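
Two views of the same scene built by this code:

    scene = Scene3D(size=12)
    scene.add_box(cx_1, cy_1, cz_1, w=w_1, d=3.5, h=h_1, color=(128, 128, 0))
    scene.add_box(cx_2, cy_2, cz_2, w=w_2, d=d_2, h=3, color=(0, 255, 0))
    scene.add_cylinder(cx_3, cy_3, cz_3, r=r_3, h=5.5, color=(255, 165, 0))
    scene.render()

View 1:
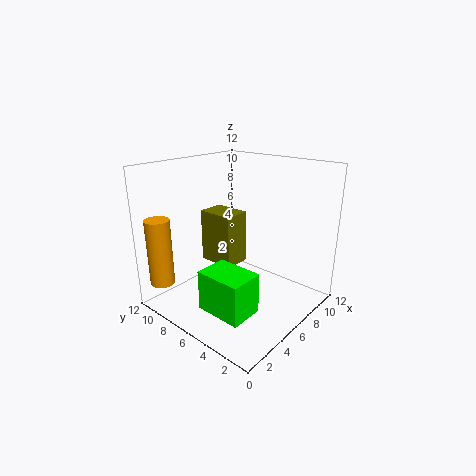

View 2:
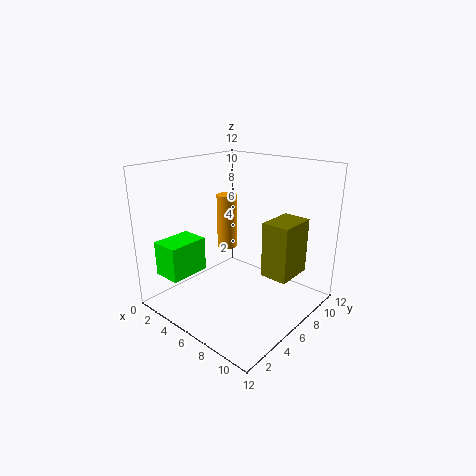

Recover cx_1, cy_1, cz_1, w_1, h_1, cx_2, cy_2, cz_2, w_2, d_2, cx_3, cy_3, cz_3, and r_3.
cx_1 = 7, cy_1 = 8, cz_1 = 2, w_1 = 2.5, h_1 = 5, cx_2 = 0.5, cy_2 = 1.5, cz_2 = 2.5, w_2 = 2.5, d_2 = 3.5, cx_3 = 1, cy_3 = 10, cz_3 = 2.5, r_3 = 1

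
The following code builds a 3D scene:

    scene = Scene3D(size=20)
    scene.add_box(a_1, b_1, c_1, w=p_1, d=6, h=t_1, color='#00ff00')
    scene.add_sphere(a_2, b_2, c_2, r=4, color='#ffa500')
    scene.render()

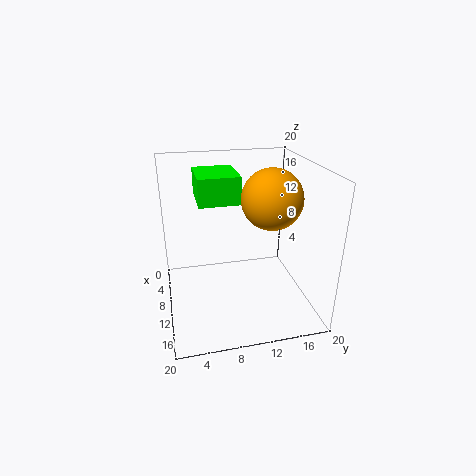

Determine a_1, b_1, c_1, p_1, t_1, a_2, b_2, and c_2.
a_1 = 1; b_1 = 5; c_1 = 14; p_1 = 7; t_1 = 4; a_2 = 12; b_2 = 14; c_2 = 16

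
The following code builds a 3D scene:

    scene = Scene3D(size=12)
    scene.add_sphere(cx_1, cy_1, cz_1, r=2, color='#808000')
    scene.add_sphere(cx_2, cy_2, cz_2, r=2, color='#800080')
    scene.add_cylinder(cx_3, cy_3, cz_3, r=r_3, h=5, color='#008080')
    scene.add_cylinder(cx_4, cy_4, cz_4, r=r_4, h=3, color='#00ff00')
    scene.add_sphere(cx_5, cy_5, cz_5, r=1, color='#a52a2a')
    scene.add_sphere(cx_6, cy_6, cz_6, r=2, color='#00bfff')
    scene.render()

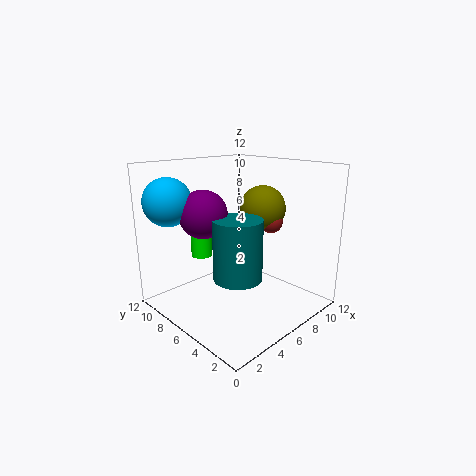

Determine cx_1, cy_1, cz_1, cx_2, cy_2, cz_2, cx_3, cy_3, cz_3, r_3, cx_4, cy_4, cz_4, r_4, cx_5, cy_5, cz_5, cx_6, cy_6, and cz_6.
cx_1 = 9, cy_1 = 6, cz_1 = 8, cx_2 = 4, cy_2 = 8, cz_2 = 8, cx_3 = 5, cy_3 = 5, cz_3 = 3, r_3 = 2, cx_4 = 6, cy_4 = 11, cz_4 = 3, r_4 = 1, cx_5 = 9, cy_5 = 5, cz_5 = 7, cx_6 = 2, cy_6 = 10, cz_6 = 9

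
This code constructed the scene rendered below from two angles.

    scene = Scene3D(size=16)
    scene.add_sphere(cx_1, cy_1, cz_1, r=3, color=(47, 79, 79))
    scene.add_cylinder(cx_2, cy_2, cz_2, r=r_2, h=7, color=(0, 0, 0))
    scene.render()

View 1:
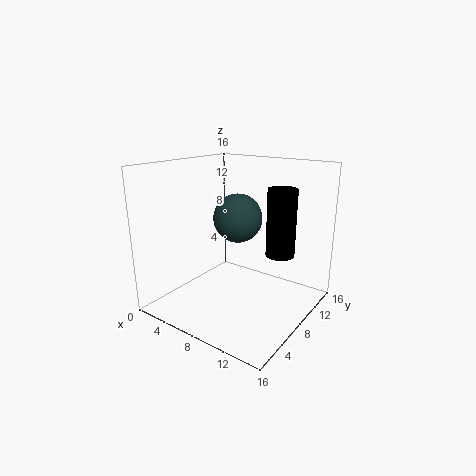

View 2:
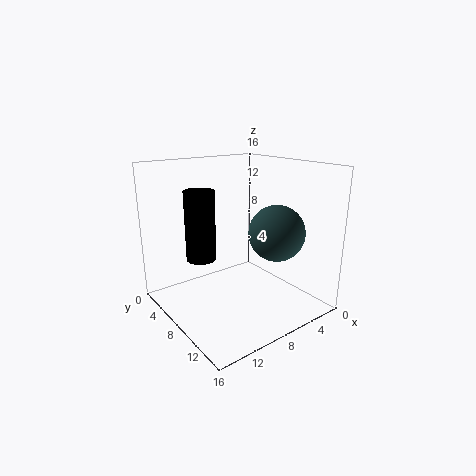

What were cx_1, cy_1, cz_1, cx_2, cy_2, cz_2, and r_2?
cx_1 = 5.5; cy_1 = 11.5; cz_1 = 9; cx_2 = 13; cy_2 = 8.5; cz_2 = 7; r_2 = 1.5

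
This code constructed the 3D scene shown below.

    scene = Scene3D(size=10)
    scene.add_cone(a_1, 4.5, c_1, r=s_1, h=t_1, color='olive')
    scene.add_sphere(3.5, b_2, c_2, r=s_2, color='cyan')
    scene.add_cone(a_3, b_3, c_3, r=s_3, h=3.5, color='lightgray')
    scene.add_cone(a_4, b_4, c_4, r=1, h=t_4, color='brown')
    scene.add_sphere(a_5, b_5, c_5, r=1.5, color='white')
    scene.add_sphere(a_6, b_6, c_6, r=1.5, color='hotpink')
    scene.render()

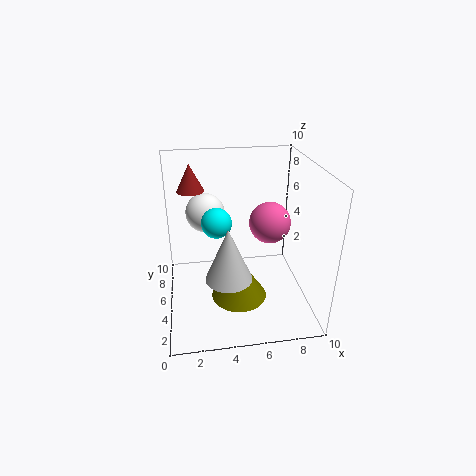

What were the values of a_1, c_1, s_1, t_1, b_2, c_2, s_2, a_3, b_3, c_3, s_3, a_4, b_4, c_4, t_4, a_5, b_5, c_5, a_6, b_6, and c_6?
a_1 = 5; c_1 = 0.5; s_1 = 2; t_1 = 3; b_2 = 4.5; c_2 = 6.5; s_2 = 1; a_3 = 4; b_3 = 2.5; c_3 = 3.5; s_3 = 1.5; a_4 = 2; b_4 = 8; c_4 = 7.5; t_4 = 2; a_5 = 3; b_5 = 8.5; c_5 = 5.5; a_6 = 7.5; b_6 = 6; c_6 = 5.5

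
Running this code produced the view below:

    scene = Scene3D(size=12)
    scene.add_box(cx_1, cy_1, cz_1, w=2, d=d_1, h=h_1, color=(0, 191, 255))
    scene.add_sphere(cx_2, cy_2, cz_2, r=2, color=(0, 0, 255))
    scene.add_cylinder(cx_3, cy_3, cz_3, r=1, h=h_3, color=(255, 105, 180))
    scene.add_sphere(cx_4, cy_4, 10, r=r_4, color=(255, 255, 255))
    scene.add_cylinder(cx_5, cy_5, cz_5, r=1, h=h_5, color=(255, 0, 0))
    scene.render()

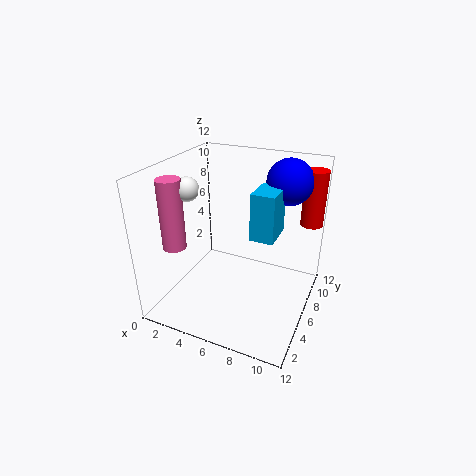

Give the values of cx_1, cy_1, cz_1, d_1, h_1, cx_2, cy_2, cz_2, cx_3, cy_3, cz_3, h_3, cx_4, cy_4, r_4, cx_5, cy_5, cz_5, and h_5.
cx_1 = 7; cy_1 = 6; cz_1 = 6; d_1 = 3; h_1 = 4; cx_2 = 9; cy_2 = 10; cz_2 = 10; cx_3 = 1; cy_3 = 4; cz_3 = 5; h_3 = 6; cx_4 = 2; cy_4 = 5; r_4 = 1; cx_5 = 11; cy_5 = 11; cz_5 = 6; h_5 = 5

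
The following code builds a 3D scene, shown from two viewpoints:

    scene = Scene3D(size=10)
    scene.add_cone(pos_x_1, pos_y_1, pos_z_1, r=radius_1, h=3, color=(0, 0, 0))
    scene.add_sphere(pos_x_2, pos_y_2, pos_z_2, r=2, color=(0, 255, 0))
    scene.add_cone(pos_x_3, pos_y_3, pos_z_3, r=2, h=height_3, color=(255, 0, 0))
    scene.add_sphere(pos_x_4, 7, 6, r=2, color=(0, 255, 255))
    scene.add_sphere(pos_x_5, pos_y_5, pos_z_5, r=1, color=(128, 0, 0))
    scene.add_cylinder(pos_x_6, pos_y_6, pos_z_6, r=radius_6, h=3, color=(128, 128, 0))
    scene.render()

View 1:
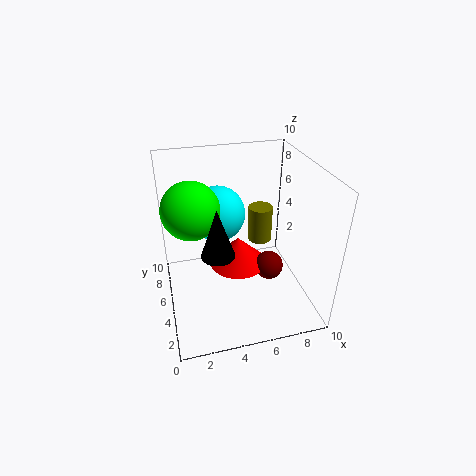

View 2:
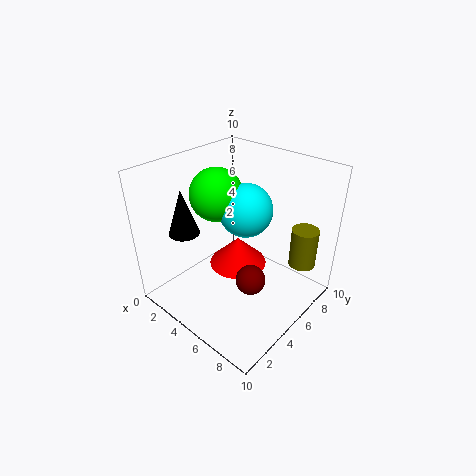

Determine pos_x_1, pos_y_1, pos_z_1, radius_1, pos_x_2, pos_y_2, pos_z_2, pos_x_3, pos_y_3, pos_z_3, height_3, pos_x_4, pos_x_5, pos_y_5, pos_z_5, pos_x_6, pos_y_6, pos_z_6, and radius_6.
pos_x_1 = 3
pos_y_1 = 2
pos_z_1 = 6
radius_1 = 1
pos_x_2 = 2
pos_y_2 = 6
pos_z_2 = 7
pos_x_3 = 5
pos_y_3 = 5
pos_z_3 = 3
height_3 = 2
pos_x_4 = 4
pos_x_5 = 7
pos_y_5 = 4
pos_z_5 = 3
pos_x_6 = 8
pos_y_6 = 9
pos_z_6 = 2
radius_6 = 1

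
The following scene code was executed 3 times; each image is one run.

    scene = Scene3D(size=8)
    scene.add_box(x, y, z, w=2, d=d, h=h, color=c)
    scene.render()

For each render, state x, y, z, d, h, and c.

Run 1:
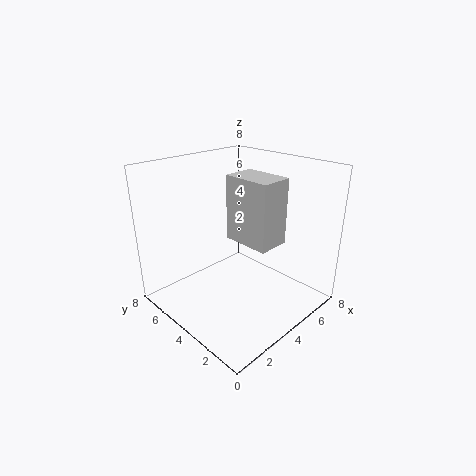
x = 5; y = 3; z = 3; d = 3; h = 4; c = 'lightgray'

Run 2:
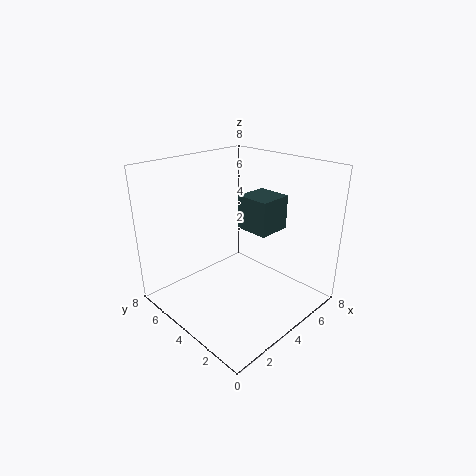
x = 5; y = 3; z = 4; d = 2; h = 2; c = 'darkslategray'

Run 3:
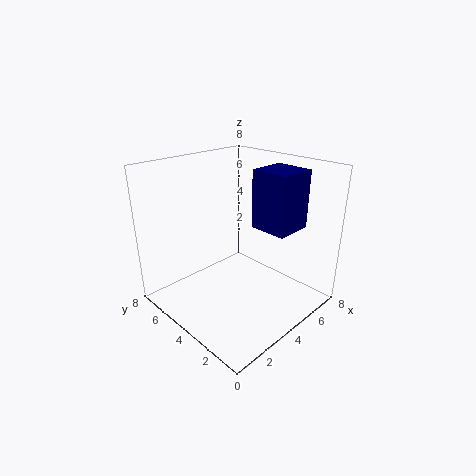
x = 4; y = 1; z = 5; d = 2; h = 3; c = 'navy'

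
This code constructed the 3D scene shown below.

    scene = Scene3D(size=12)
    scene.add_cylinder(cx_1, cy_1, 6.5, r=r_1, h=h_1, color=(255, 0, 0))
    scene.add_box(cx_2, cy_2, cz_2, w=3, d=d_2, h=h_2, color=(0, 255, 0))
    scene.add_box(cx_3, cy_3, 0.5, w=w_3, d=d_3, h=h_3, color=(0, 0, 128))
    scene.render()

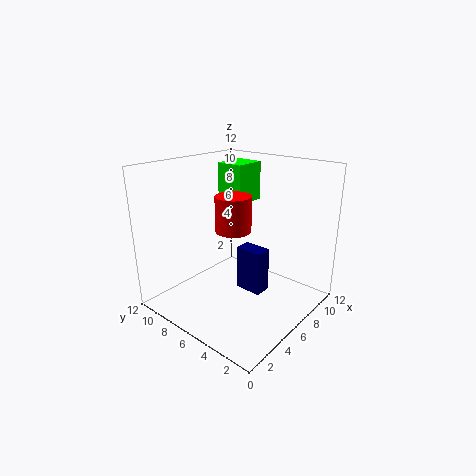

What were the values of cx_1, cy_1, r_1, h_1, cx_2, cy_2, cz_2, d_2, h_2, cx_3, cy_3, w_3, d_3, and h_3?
cx_1 = 6; cy_1 = 6.5; r_1 = 1.5; h_1 = 3; cx_2 = 8; cy_2 = 7.5; cz_2 = 8; d_2 = 2.5; h_2 = 3.5; cx_3 = 7; cy_3 = 4.5; w_3 = 1.5; d_3 = 2.5; h_3 = 4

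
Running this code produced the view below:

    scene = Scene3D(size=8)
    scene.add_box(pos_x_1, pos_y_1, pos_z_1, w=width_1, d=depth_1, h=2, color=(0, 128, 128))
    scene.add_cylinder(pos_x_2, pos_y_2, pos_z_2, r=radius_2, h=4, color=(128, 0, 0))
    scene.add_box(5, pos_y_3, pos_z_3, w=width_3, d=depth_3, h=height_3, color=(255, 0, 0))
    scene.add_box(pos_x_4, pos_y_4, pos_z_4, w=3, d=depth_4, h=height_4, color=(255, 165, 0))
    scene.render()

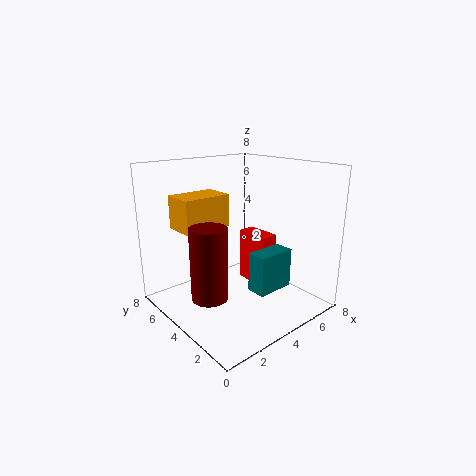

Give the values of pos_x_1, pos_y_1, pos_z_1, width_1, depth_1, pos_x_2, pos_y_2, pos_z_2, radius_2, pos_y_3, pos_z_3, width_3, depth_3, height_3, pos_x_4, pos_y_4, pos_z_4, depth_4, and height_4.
pos_x_1 = 3, pos_y_1 = 1, pos_z_1 = 2, width_1 = 2, depth_1 = 1, pos_x_2 = 2, pos_y_2 = 4, pos_z_2 = 1, radius_2 = 1, pos_y_3 = 3, pos_z_3 = 1, width_3 = 1, depth_3 = 2, height_3 = 3, pos_x_4 = 2, pos_y_4 = 6, pos_z_4 = 4, depth_4 = 2, height_4 = 2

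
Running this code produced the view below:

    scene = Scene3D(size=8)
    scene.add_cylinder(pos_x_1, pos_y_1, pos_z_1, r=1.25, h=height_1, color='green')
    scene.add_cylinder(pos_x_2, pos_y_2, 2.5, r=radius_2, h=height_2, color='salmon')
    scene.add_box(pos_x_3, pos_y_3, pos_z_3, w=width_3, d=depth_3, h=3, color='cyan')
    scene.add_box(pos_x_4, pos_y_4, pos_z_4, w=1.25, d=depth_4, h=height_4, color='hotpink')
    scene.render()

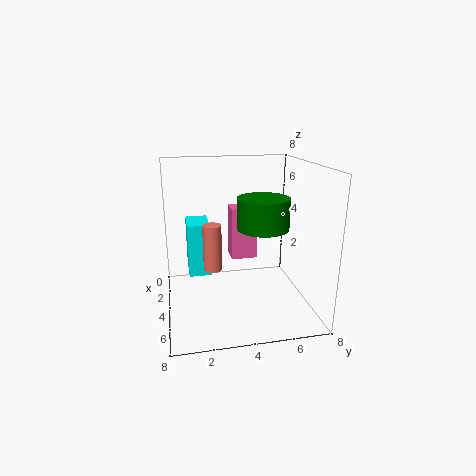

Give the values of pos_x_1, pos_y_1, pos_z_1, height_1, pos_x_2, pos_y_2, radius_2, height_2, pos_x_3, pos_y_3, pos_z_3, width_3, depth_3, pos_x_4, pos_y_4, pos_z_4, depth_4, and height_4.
pos_x_1 = 6.25
pos_y_1 = 4.75
pos_z_1 = 5.25
height_1 = 1.5
pos_x_2 = 4.5
pos_y_2 = 2.5
radius_2 = 0.5
height_2 = 2.5
pos_x_3 = 1.75
pos_y_3 = 1.25
pos_z_3 = 1.75
width_3 = 2
depth_3 = 1.25
pos_x_4 = 2.25
pos_y_4 = 3.75
pos_z_4 = 2.5
depth_4 = 1.5
height_4 = 3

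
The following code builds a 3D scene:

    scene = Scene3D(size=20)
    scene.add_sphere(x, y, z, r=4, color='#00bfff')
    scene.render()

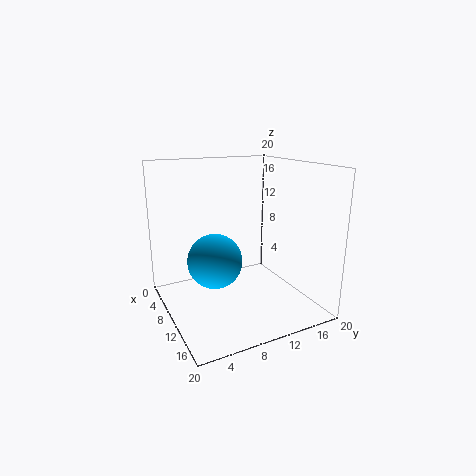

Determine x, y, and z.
x = 7.5; y = 7.5; z = 6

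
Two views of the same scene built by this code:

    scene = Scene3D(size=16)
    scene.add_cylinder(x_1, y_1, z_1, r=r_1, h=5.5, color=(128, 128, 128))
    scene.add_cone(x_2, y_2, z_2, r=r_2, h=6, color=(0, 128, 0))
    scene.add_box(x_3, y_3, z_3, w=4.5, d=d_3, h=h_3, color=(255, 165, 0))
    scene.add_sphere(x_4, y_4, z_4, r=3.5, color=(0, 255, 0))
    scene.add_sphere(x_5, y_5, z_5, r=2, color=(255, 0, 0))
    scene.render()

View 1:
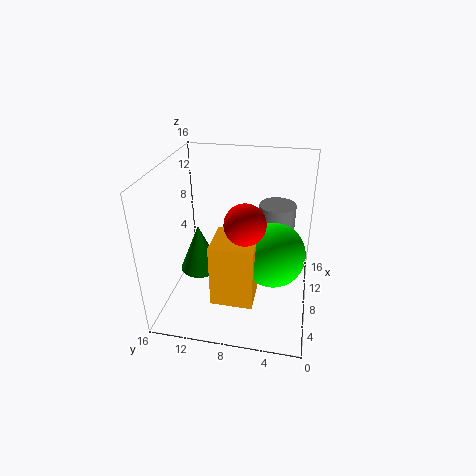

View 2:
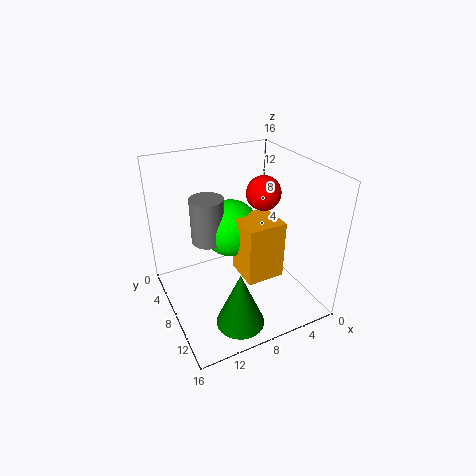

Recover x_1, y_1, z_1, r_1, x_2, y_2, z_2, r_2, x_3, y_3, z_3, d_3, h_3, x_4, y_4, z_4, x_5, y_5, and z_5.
x_1 = 10; y_1 = 4; z_1 = 6; r_1 = 2; x_2 = 10.5; y_2 = 13.5; z_2 = 1.5; r_2 = 2.5; x_3 = 3; y_3 = 5.5; z_3 = 2.5; d_3 = 4.5; h_3 = 7; x_4 = 7; y_4 = 4; z_4 = 7; x_5 = 4; y_5 = 6.5; z_5 = 12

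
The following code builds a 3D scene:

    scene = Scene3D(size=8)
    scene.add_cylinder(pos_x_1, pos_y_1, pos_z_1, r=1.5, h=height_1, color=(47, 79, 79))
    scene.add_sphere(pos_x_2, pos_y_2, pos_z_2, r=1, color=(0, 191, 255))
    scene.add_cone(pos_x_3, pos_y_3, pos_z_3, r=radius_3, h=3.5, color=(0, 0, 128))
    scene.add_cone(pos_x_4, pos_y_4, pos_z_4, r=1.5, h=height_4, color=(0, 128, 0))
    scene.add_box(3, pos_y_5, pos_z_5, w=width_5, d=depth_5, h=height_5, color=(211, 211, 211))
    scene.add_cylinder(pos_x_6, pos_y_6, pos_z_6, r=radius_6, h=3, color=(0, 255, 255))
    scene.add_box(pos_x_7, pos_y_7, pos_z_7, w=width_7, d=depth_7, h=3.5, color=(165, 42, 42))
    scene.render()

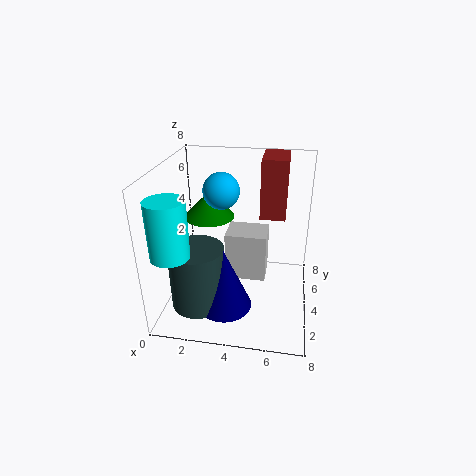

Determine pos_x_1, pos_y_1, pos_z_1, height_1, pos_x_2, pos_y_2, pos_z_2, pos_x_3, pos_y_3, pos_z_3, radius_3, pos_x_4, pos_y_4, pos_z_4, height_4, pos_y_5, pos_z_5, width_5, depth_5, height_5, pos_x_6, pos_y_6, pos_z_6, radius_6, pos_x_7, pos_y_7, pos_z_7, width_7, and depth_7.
pos_x_1 = 2
pos_y_1 = 2.5
pos_z_1 = 0.5
height_1 = 3.5
pos_x_2 = 3
pos_y_2 = 4.5
pos_z_2 = 6.5
pos_x_3 = 3.5
pos_y_3 = 2.5
pos_z_3 = 0.5
radius_3 = 1.5
pos_x_4 = 2
pos_y_4 = 5.5
pos_z_4 = 4.5
height_4 = 1.5
pos_y_5 = 5
pos_z_5 = 0.5
width_5 = 2.5
depth_5 = 2
height_5 = 3
pos_x_6 = 1
pos_y_6 = 1.5
pos_z_6 = 4
radius_6 = 1
pos_x_7 = 5
pos_y_7 = 5.5
pos_z_7 = 4.5
width_7 = 1.5
depth_7 = 2.5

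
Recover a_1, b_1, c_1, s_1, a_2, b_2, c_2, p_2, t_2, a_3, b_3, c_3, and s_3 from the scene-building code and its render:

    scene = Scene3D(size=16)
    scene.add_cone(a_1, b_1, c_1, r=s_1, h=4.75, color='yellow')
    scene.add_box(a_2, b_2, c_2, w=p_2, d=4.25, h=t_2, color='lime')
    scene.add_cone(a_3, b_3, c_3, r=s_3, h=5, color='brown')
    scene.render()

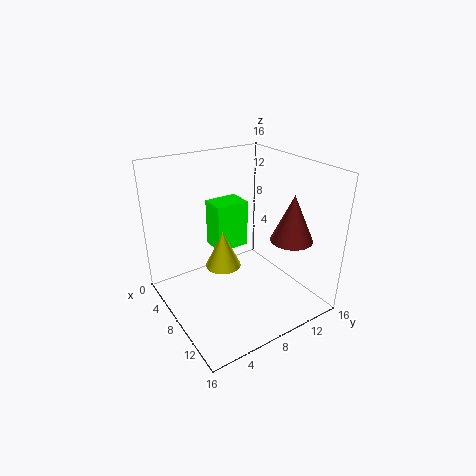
a_1 = 3.75
b_1 = 8.5
c_1 = 2
s_1 = 2.25
a_2 = 0.5
b_2 = 8
c_2 = 4
p_2 = 3.25
t_2 = 6
a_3 = 12.25
b_3 = 12
c_3 = 8.5
s_3 = 2.25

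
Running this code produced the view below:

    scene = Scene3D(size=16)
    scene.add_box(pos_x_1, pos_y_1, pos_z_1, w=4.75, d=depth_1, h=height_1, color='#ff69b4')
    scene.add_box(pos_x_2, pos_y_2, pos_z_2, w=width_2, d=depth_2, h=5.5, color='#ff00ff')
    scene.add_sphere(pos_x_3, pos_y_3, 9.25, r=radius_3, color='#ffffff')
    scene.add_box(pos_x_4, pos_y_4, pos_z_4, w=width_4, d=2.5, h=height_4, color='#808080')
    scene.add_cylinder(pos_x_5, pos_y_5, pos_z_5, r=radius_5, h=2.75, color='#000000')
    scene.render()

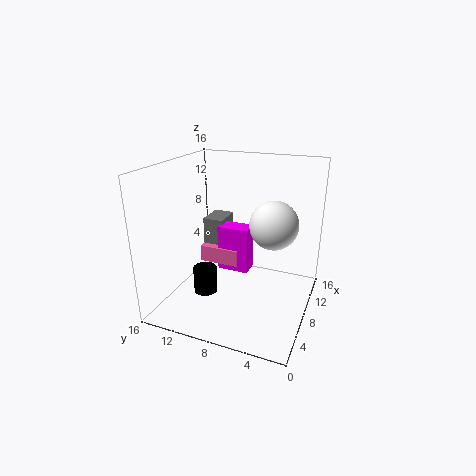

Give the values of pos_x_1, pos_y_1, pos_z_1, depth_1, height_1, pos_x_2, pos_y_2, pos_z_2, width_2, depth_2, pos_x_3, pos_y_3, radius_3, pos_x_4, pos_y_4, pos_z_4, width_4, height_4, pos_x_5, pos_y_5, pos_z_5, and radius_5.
pos_x_1 = 9.25; pos_y_1 = 8.75; pos_z_1 = 3.5; depth_1 = 4.75; height_1 = 2; pos_x_2 = 9.5; pos_y_2 = 7.5; pos_z_2 = 2.75; width_2 = 2.25; depth_2 = 3.75; pos_x_3 = 10; pos_y_3 = 4.5; radius_3 = 2.75; pos_x_4 = 10.25; pos_y_4 = 11; pos_z_4 = 4; width_4 = 3.5; height_4 = 4.75; pos_x_5 = 4.25; pos_y_5 = 10.25; pos_z_5 = 3; radius_5 = 1.25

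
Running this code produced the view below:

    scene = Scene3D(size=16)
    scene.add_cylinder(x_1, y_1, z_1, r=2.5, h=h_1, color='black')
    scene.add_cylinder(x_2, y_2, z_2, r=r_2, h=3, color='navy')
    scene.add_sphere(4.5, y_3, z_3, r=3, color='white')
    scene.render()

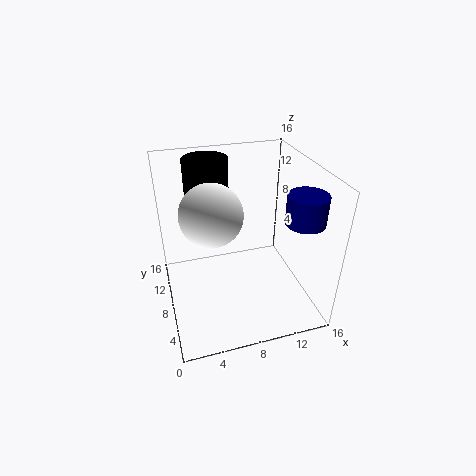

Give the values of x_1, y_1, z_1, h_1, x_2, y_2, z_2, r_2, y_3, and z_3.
x_1 = 5.5
y_1 = 12
z_1 = 10.5
h_1 = 5.5
x_2 = 13.5
y_2 = 3.5
z_2 = 11.5
r_2 = 2
y_3 = 5
z_3 = 13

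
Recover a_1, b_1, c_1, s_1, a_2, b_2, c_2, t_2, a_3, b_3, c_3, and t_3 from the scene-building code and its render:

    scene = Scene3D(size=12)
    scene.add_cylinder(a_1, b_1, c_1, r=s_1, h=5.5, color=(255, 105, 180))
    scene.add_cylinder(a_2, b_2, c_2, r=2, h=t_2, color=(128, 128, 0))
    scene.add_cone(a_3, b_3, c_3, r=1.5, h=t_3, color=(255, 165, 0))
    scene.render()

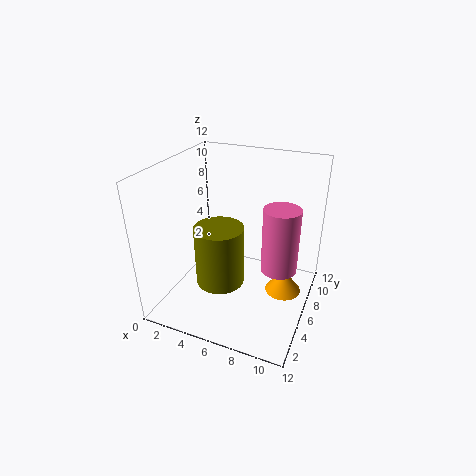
a_1 = 9.5, b_1 = 6.5, c_1 = 3.5, s_1 = 1.5, a_2 = 5, b_2 = 4.5, c_2 = 2.5, t_2 = 5, a_3 = 10, b_3 = 6.5, c_3 = 1.5, t_3 = 2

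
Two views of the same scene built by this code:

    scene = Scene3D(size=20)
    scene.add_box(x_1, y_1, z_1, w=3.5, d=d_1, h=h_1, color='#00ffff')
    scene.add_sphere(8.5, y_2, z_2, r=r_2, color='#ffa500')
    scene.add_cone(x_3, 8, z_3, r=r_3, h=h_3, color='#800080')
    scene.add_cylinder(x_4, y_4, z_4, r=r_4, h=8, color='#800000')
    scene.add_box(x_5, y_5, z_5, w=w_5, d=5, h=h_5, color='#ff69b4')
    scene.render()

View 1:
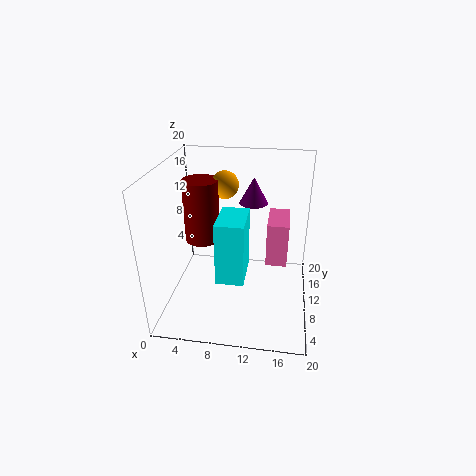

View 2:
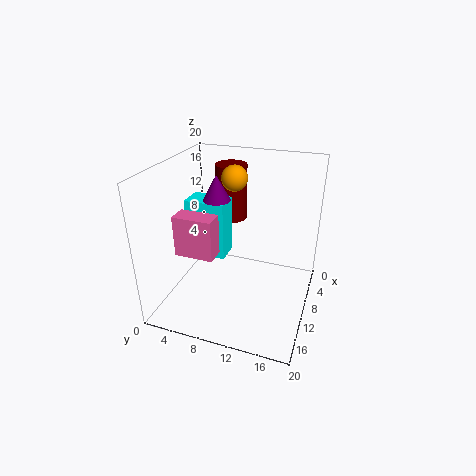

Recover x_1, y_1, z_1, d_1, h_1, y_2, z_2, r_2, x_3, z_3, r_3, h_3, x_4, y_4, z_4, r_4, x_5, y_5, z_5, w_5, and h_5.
x_1 = 8.25
y_1 = 3
z_1 = 7.25
d_1 = 5.5
h_1 = 8
y_2 = 9
z_2 = 18
r_2 = 1.75
x_3 = 12.25
z_3 = 16.25
r_3 = 1.75
h_3 = 3.25
x_4 = 5.75
y_4 = 7.5
z_4 = 11
r_4 = 2.25
x_5 = 14.25
y_5 = 4
z_5 = 10
w_5 = 2.5
h_5 = 5.25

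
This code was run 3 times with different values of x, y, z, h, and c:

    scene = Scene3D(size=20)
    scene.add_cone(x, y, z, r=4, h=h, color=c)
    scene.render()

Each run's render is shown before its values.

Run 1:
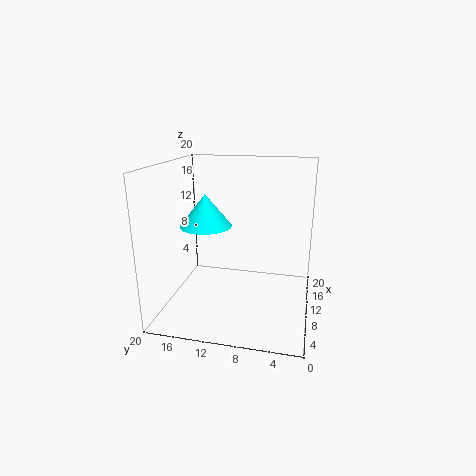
x = 14, y = 16, z = 10, h = 5, c = 'cyan'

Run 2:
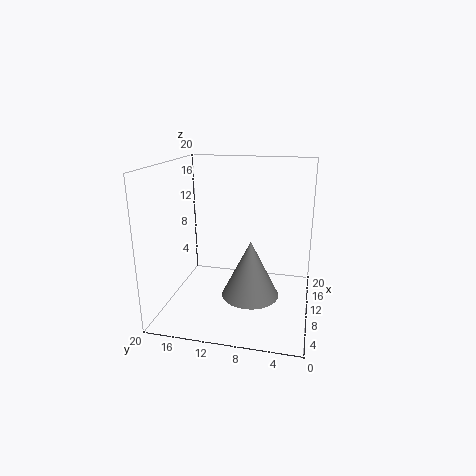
x = 9, y = 8, z = 2, h = 8, c = 'gray'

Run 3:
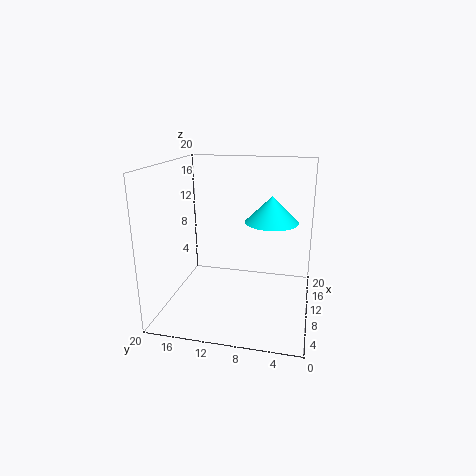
x = 15, y = 6, z = 11, h = 4, c = 'cyan'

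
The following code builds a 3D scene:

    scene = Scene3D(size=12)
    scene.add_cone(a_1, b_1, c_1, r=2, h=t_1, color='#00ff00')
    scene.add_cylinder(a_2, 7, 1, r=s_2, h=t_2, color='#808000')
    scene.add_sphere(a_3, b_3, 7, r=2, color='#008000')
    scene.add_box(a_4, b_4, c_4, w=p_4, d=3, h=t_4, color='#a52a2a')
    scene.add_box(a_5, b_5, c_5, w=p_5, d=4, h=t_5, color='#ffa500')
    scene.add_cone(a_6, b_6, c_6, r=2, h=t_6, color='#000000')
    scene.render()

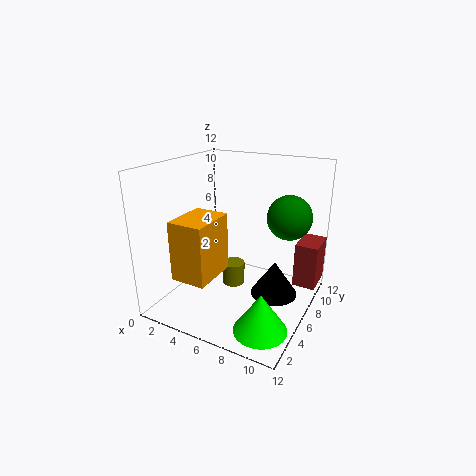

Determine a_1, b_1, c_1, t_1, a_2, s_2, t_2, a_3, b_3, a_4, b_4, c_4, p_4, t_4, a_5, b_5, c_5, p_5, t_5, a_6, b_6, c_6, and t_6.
a_1 = 10, b_1 = 2, c_1 = 1, t_1 = 3, a_2 = 5, s_2 = 1, t_2 = 2, a_3 = 9, b_3 = 10, a_4 = 10, b_4 = 9, c_4 = 1, p_4 = 2, t_4 = 4, a_5 = 2, b_5 = 2, c_5 = 3, p_5 = 3, t_5 = 5, a_6 = 9, b_6 = 7, c_6 = 1, t_6 = 3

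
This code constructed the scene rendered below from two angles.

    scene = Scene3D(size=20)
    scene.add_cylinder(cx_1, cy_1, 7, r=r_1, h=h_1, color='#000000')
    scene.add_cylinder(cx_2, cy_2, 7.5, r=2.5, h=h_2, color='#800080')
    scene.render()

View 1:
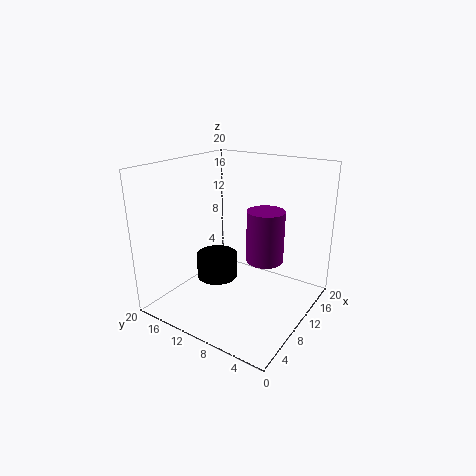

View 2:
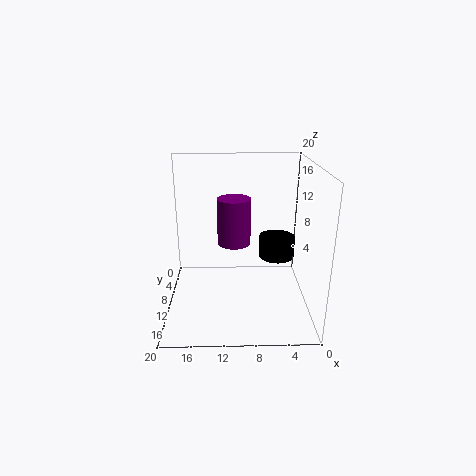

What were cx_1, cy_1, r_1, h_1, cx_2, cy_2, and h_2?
cx_1 = 4.5; cy_1 = 9.5; r_1 = 2.5; h_1 = 3; cx_2 = 10.5; cy_2 = 6; h_2 = 7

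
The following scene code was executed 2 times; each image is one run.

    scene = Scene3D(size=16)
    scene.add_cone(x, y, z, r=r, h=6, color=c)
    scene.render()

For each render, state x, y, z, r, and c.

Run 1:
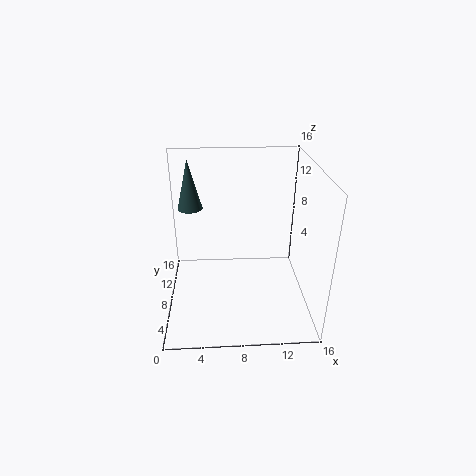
x = 2.5, y = 13, z = 9.5, r = 1.5, c = 'darkslategray'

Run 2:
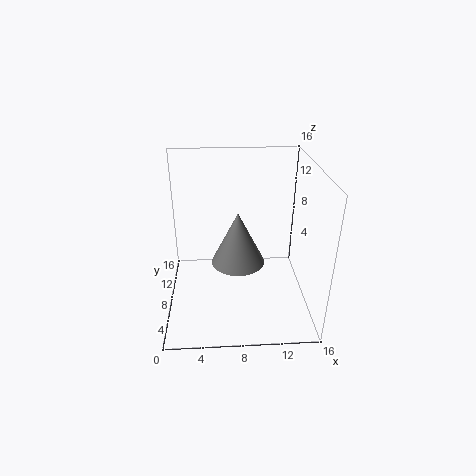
x = 8, y = 8, z = 5, r = 3, c = 'gray'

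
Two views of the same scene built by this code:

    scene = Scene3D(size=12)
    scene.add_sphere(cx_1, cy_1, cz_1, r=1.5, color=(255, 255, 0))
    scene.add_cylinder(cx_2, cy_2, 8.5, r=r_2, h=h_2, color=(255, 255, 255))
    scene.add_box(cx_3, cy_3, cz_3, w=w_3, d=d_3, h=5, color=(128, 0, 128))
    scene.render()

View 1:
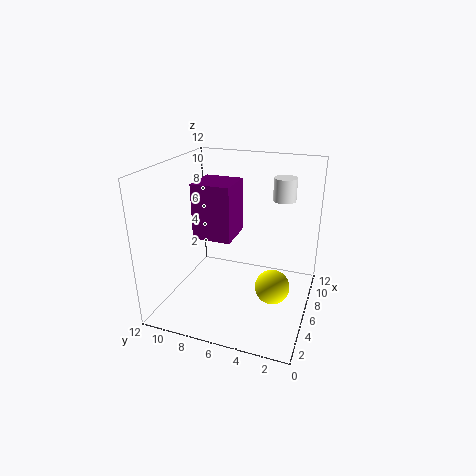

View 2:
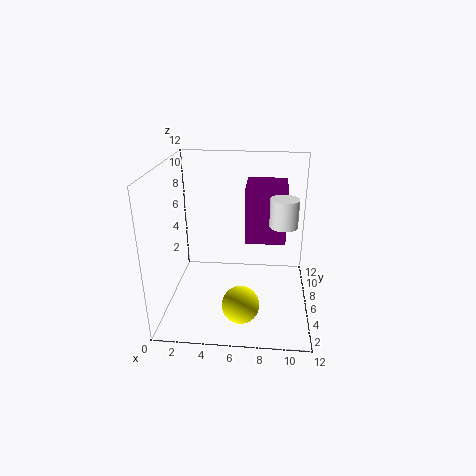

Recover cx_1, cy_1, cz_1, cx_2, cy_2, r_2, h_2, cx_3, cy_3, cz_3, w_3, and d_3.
cx_1 = 6.5, cy_1 = 3, cz_1 = 1.5, cx_2 = 9.5, cy_2 = 3, r_2 = 1, h_2 = 2, cx_3 = 6.5, cy_3 = 7, cz_3 = 5, w_3 = 3.5, d_3 = 3.5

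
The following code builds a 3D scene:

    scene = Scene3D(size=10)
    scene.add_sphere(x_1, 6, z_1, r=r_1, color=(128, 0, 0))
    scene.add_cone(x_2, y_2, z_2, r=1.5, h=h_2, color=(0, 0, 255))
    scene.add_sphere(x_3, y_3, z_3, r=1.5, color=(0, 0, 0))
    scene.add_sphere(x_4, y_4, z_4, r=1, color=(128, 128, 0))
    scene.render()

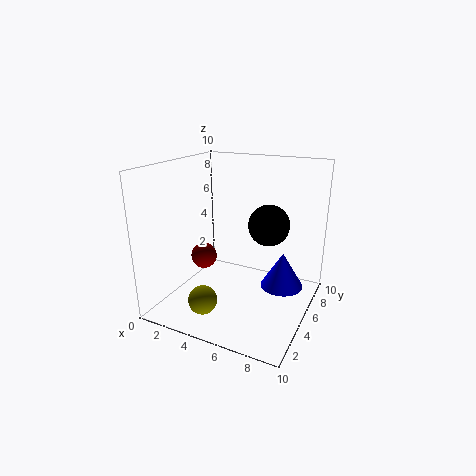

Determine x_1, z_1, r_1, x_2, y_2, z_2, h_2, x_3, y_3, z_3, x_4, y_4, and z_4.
x_1 = 1.5
z_1 = 2.5
r_1 = 1
x_2 = 8
y_2 = 6
z_2 = 1.5
h_2 = 2.5
x_3 = 6.5
y_3 = 7
z_3 = 5.5
x_4 = 3.5
y_4 = 2.5
z_4 = 1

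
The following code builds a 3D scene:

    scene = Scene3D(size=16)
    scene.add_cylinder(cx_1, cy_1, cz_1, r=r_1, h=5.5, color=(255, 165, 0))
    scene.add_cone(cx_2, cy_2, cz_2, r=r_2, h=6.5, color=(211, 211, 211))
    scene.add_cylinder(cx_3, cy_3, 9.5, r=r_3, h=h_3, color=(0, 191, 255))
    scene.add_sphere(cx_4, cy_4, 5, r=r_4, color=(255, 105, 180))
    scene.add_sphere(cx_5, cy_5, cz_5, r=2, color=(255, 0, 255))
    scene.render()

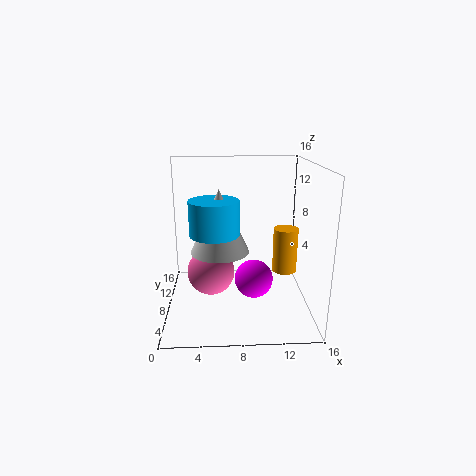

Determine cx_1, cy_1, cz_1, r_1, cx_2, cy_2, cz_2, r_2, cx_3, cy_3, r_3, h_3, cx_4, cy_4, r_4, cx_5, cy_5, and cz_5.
cx_1 = 14
cy_1 = 11
cz_1 = 2.5
r_1 = 1.5
cx_2 = 6
cy_2 = 5.5
cz_2 = 7.5
r_2 = 3
cx_3 = 5.5
cy_3 = 5
r_3 = 2.5
h_3 = 3.5
cx_4 = 5
cy_4 = 6
r_4 = 2.5
cx_5 = 9.5
cy_5 = 5
cz_5 = 4.5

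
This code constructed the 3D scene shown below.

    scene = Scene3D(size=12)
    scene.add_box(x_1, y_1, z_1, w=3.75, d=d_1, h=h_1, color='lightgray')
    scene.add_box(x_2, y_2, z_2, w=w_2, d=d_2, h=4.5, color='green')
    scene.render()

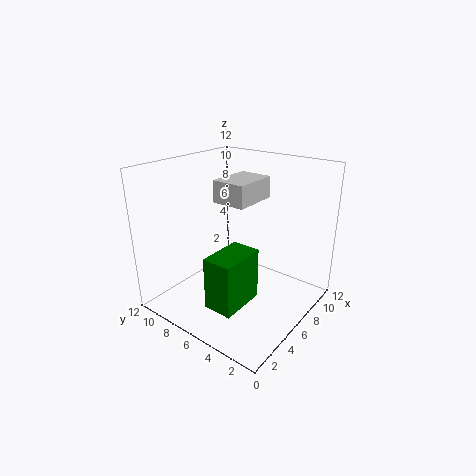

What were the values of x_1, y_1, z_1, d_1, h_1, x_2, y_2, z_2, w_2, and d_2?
x_1 = 4.5; y_1 = 4.5; z_1 = 9.25; d_1 = 2.75; h_1 = 1.75; x_2 = 2.5; y_2 = 4.25; z_2 = 0.75; w_2 = 4; d_2 = 2.5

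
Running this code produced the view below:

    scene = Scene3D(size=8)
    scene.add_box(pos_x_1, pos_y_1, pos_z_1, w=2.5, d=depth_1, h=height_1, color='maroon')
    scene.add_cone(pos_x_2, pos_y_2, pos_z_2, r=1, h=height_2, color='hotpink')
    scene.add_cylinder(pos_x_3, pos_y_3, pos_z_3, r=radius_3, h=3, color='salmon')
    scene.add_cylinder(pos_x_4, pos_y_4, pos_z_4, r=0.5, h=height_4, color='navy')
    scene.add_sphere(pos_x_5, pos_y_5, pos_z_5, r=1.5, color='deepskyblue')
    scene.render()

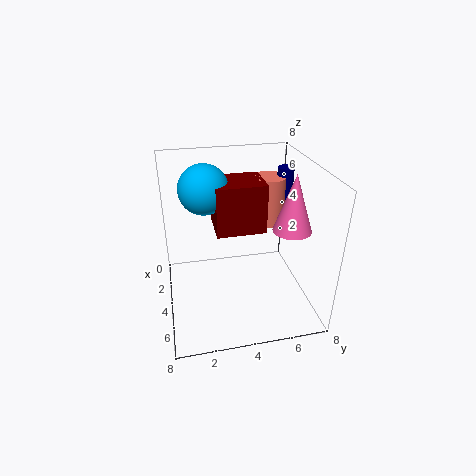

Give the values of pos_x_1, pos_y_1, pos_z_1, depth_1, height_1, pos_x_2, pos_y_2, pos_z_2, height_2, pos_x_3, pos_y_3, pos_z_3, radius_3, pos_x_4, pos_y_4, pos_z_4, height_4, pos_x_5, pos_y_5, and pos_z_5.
pos_x_1 = 0.5, pos_y_1 = 3, pos_z_1 = 3.5, depth_1 = 3, height_1 = 3, pos_x_2 = 5.5, pos_y_2 = 6.5, pos_z_2 = 5, height_2 = 3, pos_x_3 = 1.5, pos_y_3 = 6.5, pos_z_3 = 3.5, radius_3 = 1, pos_x_4 = 1.5, pos_y_4 = 7.5, pos_z_4 = 3.5, height_4 = 3.5, pos_x_5 = 1.5, pos_y_5 = 2.5, pos_z_5 = 6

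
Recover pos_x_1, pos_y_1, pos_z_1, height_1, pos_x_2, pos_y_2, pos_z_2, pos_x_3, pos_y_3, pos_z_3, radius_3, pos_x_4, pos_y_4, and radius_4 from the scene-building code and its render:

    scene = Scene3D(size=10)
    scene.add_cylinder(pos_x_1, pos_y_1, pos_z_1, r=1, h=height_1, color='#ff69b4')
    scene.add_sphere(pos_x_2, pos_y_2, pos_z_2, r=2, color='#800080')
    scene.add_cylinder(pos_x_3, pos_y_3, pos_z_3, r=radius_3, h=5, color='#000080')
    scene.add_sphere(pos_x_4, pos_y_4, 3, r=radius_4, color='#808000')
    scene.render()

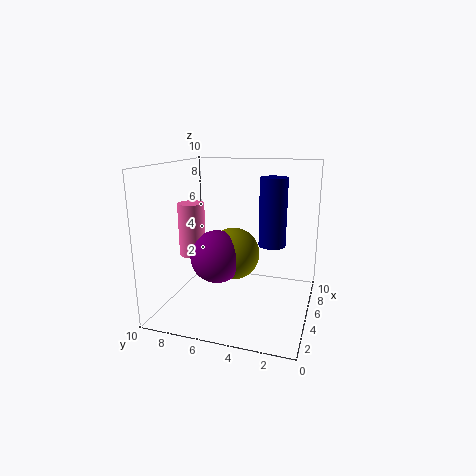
pos_x_1 = 6, pos_y_1 = 9, pos_z_1 = 3, height_1 = 4, pos_x_2 = 6, pos_y_2 = 7, pos_z_2 = 3, pos_x_3 = 7, pos_y_3 = 3, pos_z_3 = 4, radius_3 = 1, pos_x_4 = 7, pos_y_4 = 6, radius_4 = 2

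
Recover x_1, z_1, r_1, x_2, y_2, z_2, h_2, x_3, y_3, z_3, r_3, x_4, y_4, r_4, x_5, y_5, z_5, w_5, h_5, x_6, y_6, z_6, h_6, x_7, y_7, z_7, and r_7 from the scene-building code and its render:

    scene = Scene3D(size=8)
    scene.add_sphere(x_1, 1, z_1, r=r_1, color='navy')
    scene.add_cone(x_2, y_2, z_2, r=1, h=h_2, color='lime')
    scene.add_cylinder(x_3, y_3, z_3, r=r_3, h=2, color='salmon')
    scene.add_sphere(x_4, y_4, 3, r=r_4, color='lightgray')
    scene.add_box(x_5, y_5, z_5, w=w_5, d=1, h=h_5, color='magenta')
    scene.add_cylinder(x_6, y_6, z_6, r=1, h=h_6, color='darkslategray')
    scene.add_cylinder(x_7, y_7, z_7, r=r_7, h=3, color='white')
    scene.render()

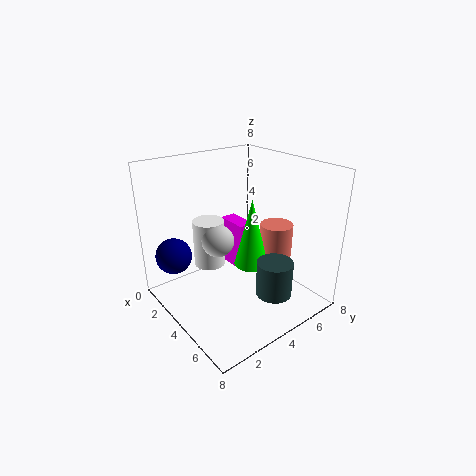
x_1 = 2
z_1 = 3
r_1 = 1
x_2 = 4
y_2 = 5
z_2 = 2
h_2 = 4
x_3 = 4
y_3 = 7
z_3 = 2
r_3 = 1
x_4 = 2
y_4 = 4
r_4 = 1
x_5 = 1
y_5 = 5
z_5 = 1
w_5 = 2
h_5 = 3
x_6 = 6
y_6 = 5
z_6 = 1
h_6 = 2
x_7 = 1
y_7 = 4
z_7 = 1
r_7 = 1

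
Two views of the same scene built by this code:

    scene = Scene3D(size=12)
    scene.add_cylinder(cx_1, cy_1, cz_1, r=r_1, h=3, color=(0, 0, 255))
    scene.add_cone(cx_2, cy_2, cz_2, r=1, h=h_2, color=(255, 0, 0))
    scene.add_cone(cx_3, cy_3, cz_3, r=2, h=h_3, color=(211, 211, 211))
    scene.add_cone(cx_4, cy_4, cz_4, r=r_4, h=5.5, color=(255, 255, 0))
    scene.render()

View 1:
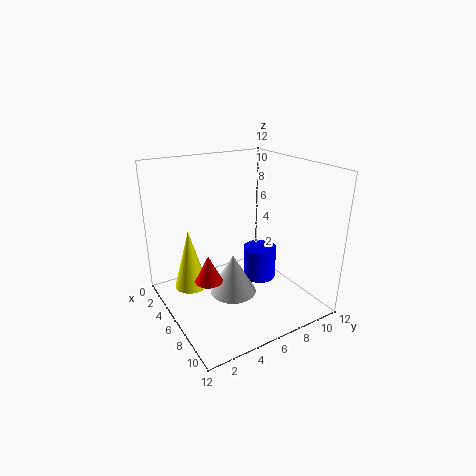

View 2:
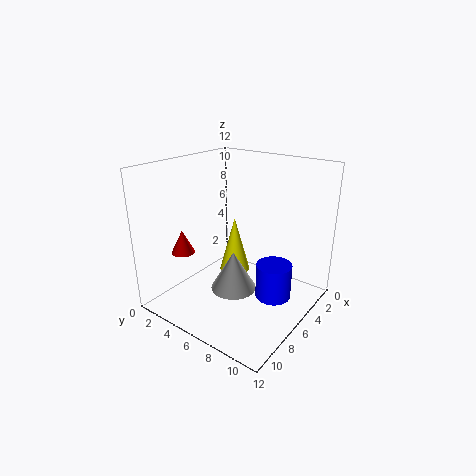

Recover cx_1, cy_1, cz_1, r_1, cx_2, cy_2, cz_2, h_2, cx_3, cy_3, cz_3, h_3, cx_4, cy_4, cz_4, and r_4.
cx_1 = 5; cy_1 = 9; cz_1 = 1; r_1 = 1.5; cx_2 = 8.5; cy_2 = 2; cz_2 = 4.5; h_2 = 2; cx_3 = 6; cy_3 = 5.5; cz_3 = 1; h_3 = 3.5; cx_4 = 2.5; cy_4 = 3; cz_4 = 0.5; r_4 = 1.5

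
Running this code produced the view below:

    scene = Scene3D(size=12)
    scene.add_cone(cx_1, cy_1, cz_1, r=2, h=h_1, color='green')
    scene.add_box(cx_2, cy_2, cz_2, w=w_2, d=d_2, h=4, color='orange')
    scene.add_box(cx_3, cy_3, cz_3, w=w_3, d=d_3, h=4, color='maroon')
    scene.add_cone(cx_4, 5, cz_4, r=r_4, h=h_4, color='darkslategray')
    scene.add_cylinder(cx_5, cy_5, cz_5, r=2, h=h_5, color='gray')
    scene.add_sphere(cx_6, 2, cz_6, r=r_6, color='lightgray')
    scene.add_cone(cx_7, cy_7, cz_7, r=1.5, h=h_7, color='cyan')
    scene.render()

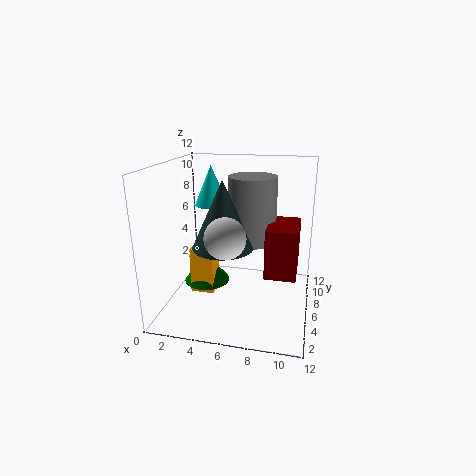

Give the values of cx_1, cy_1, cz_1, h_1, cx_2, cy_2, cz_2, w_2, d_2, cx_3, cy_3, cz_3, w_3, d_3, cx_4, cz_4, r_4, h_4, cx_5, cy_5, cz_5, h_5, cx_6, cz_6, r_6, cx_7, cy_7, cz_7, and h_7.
cx_1 = 3, cy_1 = 6.5, cz_1 = 1.5, h_1 = 2.5, cx_2 = 2, cy_2 = 5, cz_2 = 1, w_2 = 2, d_2 = 2, cx_3 = 8.5, cy_3 = 4, cz_3 = 3.5, w_3 = 2.5, d_3 = 4, cx_4 = 5, cz_4 = 5.5, r_4 = 2.5, h_4 = 5.5, cx_5 = 7, cy_5 = 7, cz_5 = 5.5, h_5 = 5.5, cx_6 = 6, cz_6 = 7.5, r_6 = 1.5, cx_7 = 3, cy_7 = 8.5, cz_7 = 8, h_7 = 3.5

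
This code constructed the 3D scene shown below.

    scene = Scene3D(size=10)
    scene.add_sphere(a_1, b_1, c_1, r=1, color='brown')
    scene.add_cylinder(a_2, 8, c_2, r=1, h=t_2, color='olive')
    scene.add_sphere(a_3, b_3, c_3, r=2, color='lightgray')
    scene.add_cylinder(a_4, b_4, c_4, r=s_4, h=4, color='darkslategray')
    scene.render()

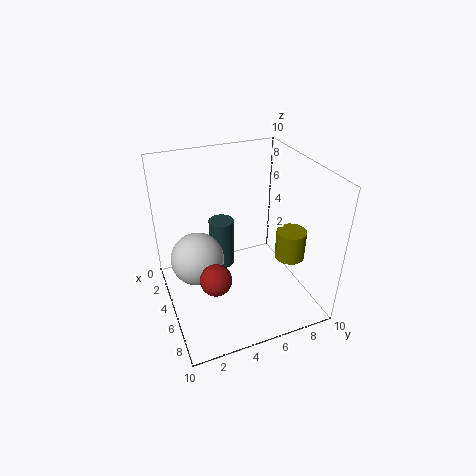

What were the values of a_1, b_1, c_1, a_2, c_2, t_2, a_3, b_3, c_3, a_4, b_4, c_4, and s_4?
a_1 = 7.5, b_1 = 2.5, c_1 = 4, a_2 = 7, c_2 = 4, t_2 = 2, a_3 = 3, b_3 = 2.5, c_3 = 2.5, a_4 = 1.5, b_4 = 5, c_4 = 0.5, s_4 = 1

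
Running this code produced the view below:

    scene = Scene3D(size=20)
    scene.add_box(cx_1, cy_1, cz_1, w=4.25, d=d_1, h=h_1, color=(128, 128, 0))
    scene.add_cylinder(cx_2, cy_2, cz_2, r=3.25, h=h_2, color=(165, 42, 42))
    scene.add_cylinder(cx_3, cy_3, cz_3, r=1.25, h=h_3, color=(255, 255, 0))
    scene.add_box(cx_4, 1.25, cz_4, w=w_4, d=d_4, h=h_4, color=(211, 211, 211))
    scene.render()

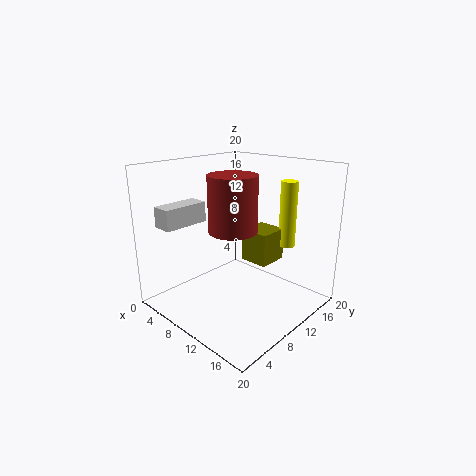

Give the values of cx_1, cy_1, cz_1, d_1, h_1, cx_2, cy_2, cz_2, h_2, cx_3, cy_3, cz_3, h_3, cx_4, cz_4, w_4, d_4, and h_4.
cx_1 = 8.5; cy_1 = 12.5; cz_1 = 5.5; d_1 = 4.5; h_1 = 4.75; cx_2 = 10.5; cy_2 = 8.5; cz_2 = 11.5; h_2 = 7.5; cx_3 = 13; cy_3 = 17.5; cz_3 = 7.5; h_3 = 9.75; cx_4 = 3.5; cz_4 = 12.25; w_4 = 2.75; d_4 = 6.25; h_4 = 2.75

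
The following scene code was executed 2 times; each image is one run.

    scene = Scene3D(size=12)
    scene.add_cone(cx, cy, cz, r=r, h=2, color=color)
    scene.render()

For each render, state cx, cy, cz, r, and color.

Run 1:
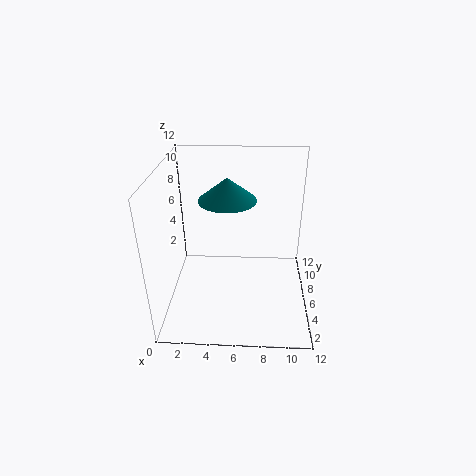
cx = 5, cy = 8, cz = 8.5, r = 2.5, color = 'teal'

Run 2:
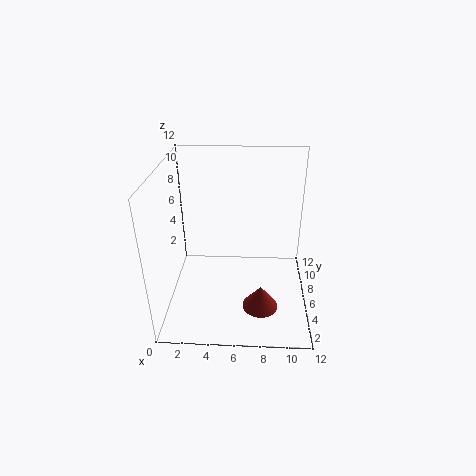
cx = 8, cy = 4, cz = 0.5, r = 1.5, color = 'brown'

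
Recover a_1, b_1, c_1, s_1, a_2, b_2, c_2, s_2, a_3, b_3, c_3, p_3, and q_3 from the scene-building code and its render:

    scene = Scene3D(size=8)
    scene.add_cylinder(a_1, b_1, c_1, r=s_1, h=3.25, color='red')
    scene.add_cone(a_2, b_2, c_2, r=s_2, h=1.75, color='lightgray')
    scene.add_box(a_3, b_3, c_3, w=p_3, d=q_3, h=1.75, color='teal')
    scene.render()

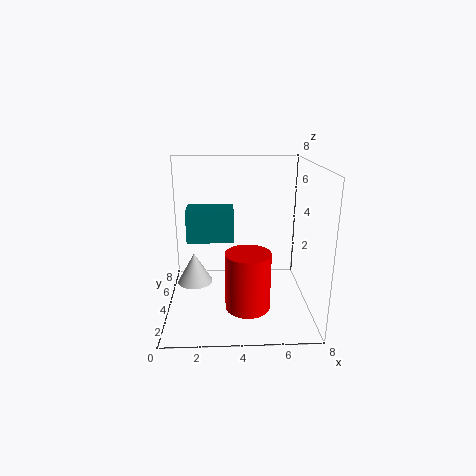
a_1 = 4.5
b_1 = 3
c_1 = 0.25
s_1 = 1.25
a_2 = 1.5
b_2 = 4.25
c_2 = 1.25
s_2 = 1
a_3 = 1.25
b_3 = 3.25
c_3 = 4
p_3 = 2.5
q_3 = 1.5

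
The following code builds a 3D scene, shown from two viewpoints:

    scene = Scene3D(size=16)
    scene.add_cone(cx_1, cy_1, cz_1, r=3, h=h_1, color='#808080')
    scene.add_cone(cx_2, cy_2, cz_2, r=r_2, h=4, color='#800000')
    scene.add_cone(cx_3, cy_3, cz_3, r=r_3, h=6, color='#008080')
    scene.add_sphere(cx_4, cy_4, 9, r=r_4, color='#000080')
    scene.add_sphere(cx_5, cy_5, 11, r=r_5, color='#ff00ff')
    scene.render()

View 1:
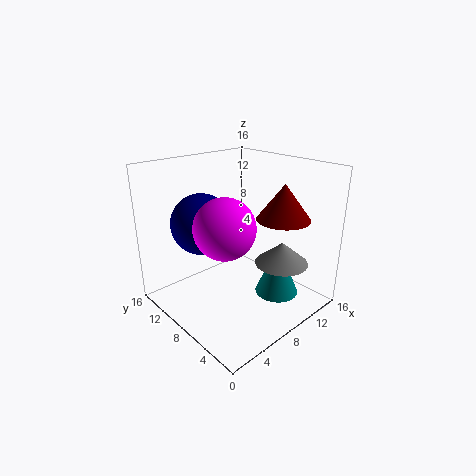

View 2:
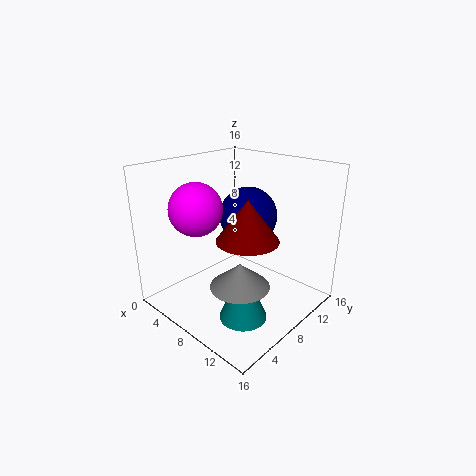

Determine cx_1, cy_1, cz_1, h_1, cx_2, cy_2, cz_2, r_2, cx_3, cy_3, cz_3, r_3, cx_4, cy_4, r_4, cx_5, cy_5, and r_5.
cx_1 = 11.5; cy_1 = 4.5; cz_1 = 5; h_1 = 2.5; cx_2 = 12; cy_2 = 5; cz_2 = 10; r_2 = 3; cx_3 = 11.5; cy_3 = 5; cz_3 = 1; r_3 = 2.5; cx_4 = 6; cy_4 = 12; r_4 = 3.5; cx_5 = 4; cy_5 = 5.5; r_5 = 3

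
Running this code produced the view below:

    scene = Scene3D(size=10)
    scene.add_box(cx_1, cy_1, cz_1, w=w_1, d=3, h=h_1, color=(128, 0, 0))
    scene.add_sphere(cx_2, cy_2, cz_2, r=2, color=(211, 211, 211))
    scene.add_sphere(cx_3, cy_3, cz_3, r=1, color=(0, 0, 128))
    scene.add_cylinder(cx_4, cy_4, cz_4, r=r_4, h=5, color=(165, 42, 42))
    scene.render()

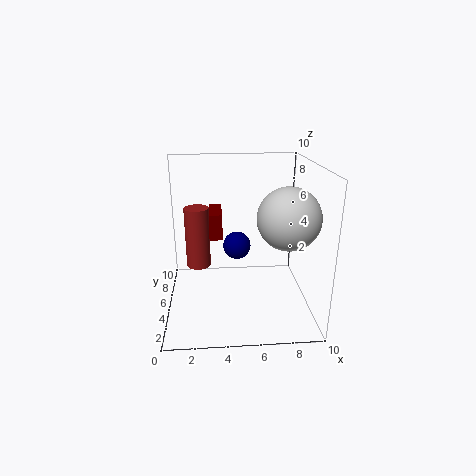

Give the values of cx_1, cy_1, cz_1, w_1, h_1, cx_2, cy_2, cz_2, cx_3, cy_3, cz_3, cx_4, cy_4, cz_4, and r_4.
cx_1 = 3
cy_1 = 7
cz_1 = 4
w_1 = 1
h_1 = 2
cx_2 = 8
cy_2 = 3
cz_2 = 7
cx_3 = 5
cy_3 = 6
cz_3 = 4
cx_4 = 2
cy_4 = 9
cz_4 = 1
r_4 = 1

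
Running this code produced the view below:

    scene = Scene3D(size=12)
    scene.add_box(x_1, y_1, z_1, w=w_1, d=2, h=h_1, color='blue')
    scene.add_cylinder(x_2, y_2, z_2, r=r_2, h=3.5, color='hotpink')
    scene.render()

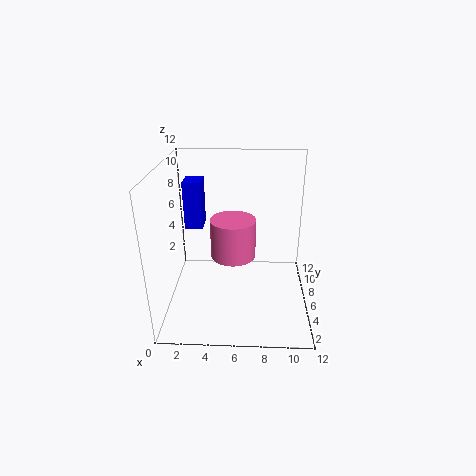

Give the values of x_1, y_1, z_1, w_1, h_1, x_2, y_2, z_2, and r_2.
x_1 = 1.5, y_1 = 6.5, z_1 = 6.5, w_1 = 1.5, h_1 = 4, x_2 = 5.5, y_2 = 7.5, z_2 = 3.5, r_2 = 2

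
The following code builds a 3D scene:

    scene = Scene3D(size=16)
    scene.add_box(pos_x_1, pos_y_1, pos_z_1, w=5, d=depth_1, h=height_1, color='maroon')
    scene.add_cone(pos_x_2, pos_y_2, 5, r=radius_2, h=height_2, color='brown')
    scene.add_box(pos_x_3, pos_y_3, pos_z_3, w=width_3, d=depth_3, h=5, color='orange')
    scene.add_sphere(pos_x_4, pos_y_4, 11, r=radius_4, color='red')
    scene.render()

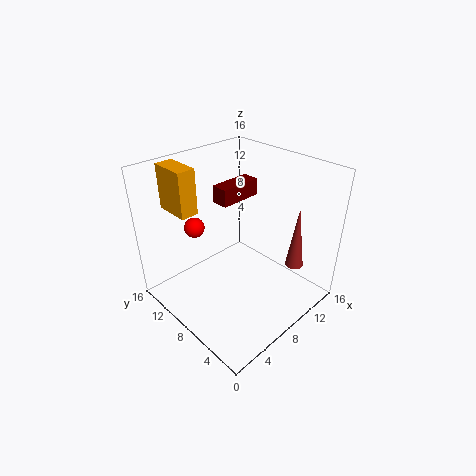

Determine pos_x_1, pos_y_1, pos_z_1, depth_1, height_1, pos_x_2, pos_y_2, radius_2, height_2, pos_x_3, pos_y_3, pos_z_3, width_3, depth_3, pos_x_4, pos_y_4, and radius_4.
pos_x_1 = 8, pos_y_1 = 10, pos_z_1 = 11, depth_1 = 2, height_1 = 2, pos_x_2 = 12, pos_y_2 = 3, radius_2 = 1, height_2 = 7, pos_x_3 = 3, pos_y_3 = 11, pos_z_3 = 11, width_3 = 2, depth_3 = 4, pos_x_4 = 3, pos_y_4 = 9, radius_4 = 1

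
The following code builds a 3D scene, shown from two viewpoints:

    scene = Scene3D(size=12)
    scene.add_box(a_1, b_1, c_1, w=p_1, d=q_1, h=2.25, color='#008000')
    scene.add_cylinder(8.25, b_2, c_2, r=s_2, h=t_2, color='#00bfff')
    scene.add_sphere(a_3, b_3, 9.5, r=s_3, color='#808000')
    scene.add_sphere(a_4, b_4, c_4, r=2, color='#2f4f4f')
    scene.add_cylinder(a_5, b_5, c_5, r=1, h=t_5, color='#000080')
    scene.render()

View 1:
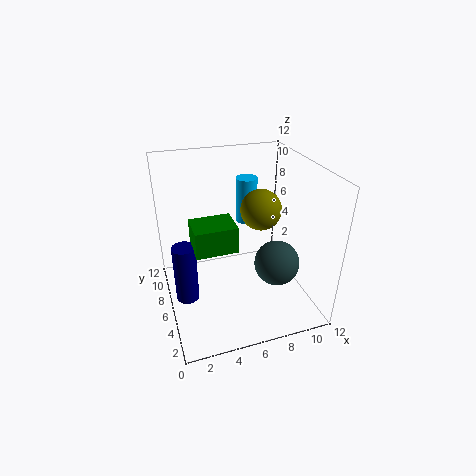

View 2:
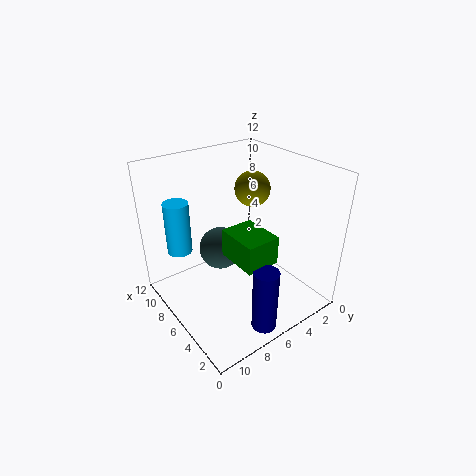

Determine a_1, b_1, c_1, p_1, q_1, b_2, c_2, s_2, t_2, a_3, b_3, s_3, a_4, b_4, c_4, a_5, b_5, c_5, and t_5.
a_1 = 2.25
b_1 = 5
c_1 = 5.25
p_1 = 3.5
q_1 = 2.75
b_2 = 10.25
c_2 = 5.25
s_2 = 1
t_2 = 4.25
a_3 = 7
b_3 = 3.75
s_3 = 1.5
a_4 = 9.5
b_4 = 5.5
c_4 = 3
a_5 = 1.5
b_5 = 6.75
c_5 = 0.25
t_5 = 5.25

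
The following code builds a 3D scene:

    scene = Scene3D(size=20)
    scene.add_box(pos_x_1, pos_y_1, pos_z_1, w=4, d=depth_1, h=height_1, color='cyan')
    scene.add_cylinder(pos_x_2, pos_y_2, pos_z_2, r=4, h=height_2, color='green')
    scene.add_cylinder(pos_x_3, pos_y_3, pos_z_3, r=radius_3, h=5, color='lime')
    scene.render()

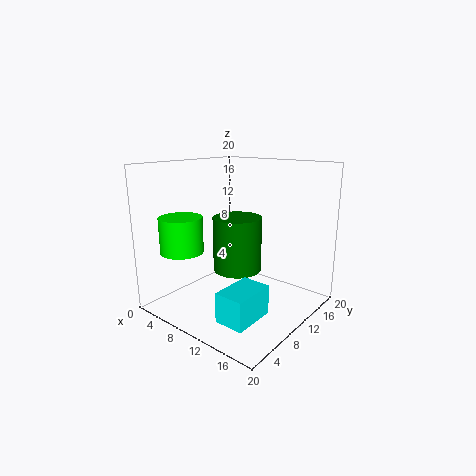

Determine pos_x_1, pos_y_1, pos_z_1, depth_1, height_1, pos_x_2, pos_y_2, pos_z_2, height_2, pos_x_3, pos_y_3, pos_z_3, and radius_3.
pos_x_1 = 12, pos_y_1 = 3, pos_z_1 = 1, depth_1 = 6, height_1 = 4, pos_x_2 = 5, pos_y_2 = 16, pos_z_2 = 2, height_2 = 9, pos_x_3 = 4, pos_y_3 = 5, pos_z_3 = 8, radius_3 = 3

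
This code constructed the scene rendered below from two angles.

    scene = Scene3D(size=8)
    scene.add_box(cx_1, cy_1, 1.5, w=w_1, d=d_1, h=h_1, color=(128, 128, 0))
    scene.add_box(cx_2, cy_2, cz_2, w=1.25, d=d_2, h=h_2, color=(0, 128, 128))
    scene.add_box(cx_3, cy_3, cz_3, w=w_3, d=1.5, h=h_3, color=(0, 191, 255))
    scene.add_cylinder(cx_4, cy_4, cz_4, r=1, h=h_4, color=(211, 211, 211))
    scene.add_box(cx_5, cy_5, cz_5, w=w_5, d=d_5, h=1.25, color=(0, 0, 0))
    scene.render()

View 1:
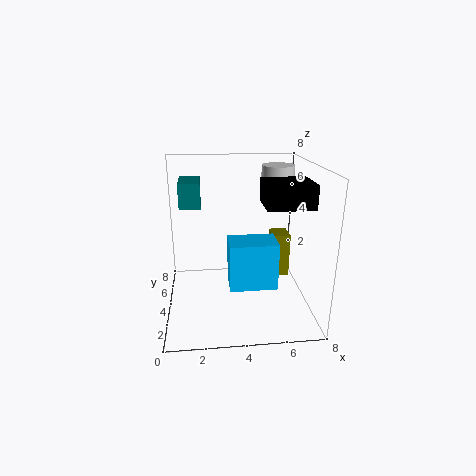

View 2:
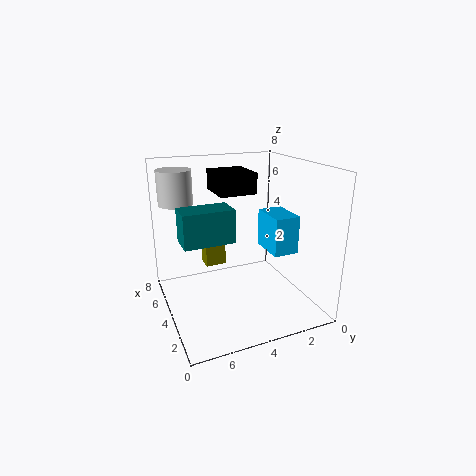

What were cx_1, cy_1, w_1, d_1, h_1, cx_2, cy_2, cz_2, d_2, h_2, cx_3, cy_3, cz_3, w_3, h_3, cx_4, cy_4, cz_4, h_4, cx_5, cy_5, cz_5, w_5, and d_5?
cx_1 = 6
cy_1 = 4
w_1 = 1
d_1 = 1.25
h_1 = 2.5
cx_2 = 0.75
cy_2 = 5.5
cz_2 = 5.25
d_2 = 2.25
h_2 = 1.5
cx_3 = 3.25
cy_3 = 0.5
cz_3 = 2.75
w_3 = 2.25
h_3 = 2.25
cx_4 = 6.75
cy_4 = 6.75
cz_4 = 5.5
h_4 = 2
cx_5 = 5.25
cy_5 = 2.25
cz_5 = 6
w_5 = 2.5
d_5 = 2.25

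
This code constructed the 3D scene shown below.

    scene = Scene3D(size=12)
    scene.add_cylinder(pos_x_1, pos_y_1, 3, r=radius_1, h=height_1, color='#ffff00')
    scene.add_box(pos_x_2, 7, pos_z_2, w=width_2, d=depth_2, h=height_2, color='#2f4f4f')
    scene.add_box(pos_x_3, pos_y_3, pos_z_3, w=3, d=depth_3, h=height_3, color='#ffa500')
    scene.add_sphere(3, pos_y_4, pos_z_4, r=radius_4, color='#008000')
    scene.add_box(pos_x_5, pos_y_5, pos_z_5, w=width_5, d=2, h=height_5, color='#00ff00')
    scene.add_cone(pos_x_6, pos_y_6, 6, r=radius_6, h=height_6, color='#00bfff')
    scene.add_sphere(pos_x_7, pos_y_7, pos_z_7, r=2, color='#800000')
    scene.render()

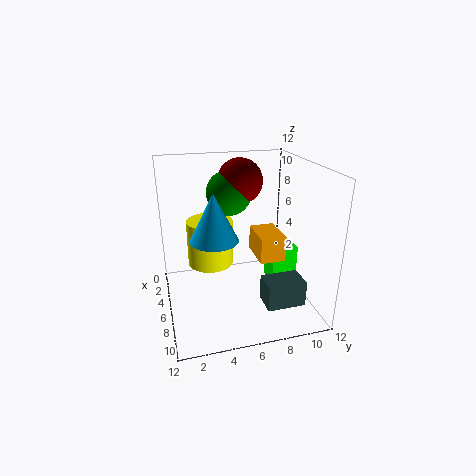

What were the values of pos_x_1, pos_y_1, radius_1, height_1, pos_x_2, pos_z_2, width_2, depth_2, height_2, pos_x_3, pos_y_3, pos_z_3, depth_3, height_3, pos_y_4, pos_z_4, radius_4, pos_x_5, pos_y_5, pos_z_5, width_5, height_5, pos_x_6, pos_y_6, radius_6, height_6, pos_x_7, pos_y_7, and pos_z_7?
pos_x_1 = 4, pos_y_1 = 4, radius_1 = 2, height_1 = 4, pos_x_2 = 9, pos_z_2 = 2, width_2 = 2, depth_2 = 3, height_2 = 2, pos_x_3 = 6, pos_y_3 = 7, pos_z_3 = 5, depth_3 = 2, height_3 = 2, pos_y_4 = 6, pos_z_4 = 9, radius_4 = 2, pos_x_5 = 7, pos_y_5 = 8, pos_z_5 = 3, width_5 = 2, height_5 = 3, pos_x_6 = 6, pos_y_6 = 4, radius_6 = 2, height_6 = 4, pos_x_7 = 3, pos_y_7 = 7, pos_z_7 = 10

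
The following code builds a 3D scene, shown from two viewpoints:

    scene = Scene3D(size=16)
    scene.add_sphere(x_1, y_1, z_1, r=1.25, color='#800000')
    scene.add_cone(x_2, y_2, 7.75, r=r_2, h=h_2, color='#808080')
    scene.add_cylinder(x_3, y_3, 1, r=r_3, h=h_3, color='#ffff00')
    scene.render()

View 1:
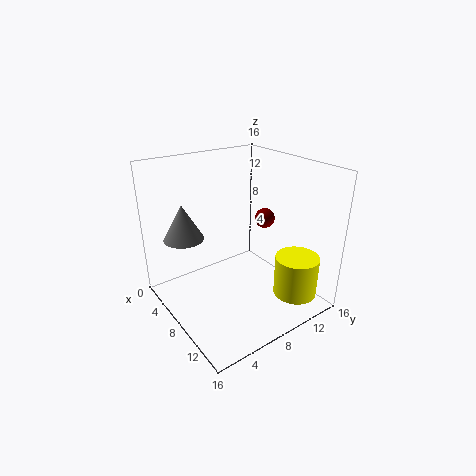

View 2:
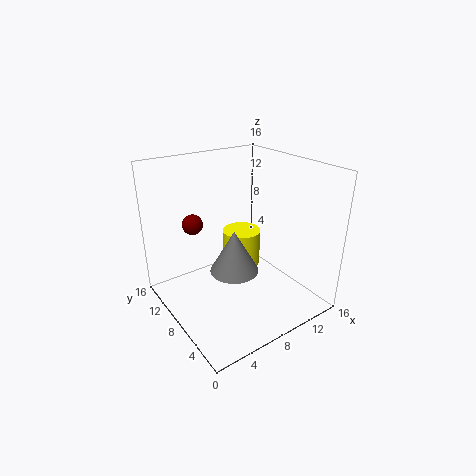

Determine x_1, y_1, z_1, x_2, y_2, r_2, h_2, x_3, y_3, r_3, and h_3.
x_1 = 5.5, y_1 = 14, z_1 = 8, x_2 = 4.25, y_2 = 3.25, r_2 = 2.25, h_2 = 4, x_3 = 12.25, y_3 = 13.25, r_3 = 2.5, h_3 = 4.75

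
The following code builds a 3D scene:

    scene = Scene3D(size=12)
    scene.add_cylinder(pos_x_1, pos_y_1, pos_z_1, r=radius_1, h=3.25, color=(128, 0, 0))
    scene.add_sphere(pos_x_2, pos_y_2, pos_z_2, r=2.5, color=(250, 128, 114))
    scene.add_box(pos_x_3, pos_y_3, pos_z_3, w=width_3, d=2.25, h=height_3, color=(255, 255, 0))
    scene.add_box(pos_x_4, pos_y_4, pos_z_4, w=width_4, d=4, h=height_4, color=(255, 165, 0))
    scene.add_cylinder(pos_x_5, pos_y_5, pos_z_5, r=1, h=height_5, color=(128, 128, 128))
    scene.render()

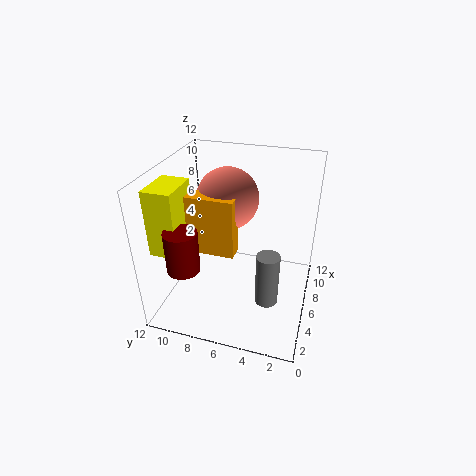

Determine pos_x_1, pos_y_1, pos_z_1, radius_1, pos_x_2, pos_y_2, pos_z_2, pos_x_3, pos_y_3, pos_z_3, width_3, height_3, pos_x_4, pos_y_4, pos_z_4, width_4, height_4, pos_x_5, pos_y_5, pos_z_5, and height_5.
pos_x_1 = 1.75; pos_y_1 = 9; pos_z_1 = 5.25; radius_1 = 1.25; pos_x_2 = 6.5; pos_y_2 = 7; pos_z_2 = 9.25; pos_x_3 = 1.75; pos_y_3 = 9.5; pos_z_3 = 6; width_3 = 3.25; height_3 = 5.25; pos_x_4 = 3.75; pos_y_4 = 5.75; pos_z_4 = 5.5; width_4 = 1.5; height_4 = 4.75; pos_x_5 = 5.5; pos_y_5 = 3.25; pos_z_5 = 0.25; height_5 = 4.75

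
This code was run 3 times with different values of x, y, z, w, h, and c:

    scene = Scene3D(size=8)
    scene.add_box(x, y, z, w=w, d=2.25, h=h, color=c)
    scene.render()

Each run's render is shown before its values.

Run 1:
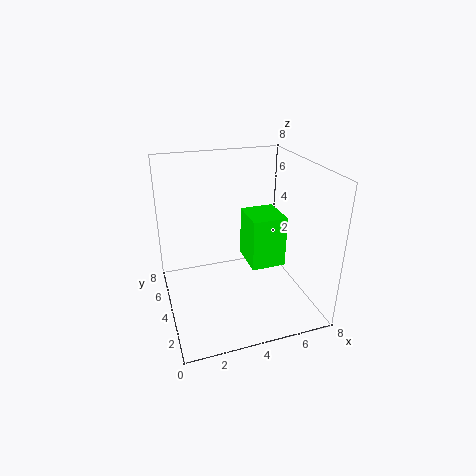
x = 4.75
y = 3.5
z = 2
w = 2
h = 3
c = 'lime'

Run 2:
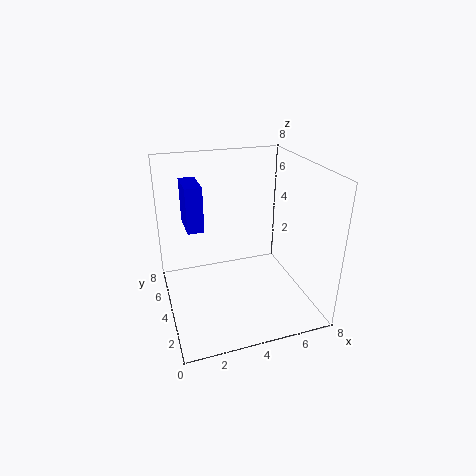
x = 1.5
y = 5.75
z = 3.75
w = 1
h = 2.75
c = 'blue'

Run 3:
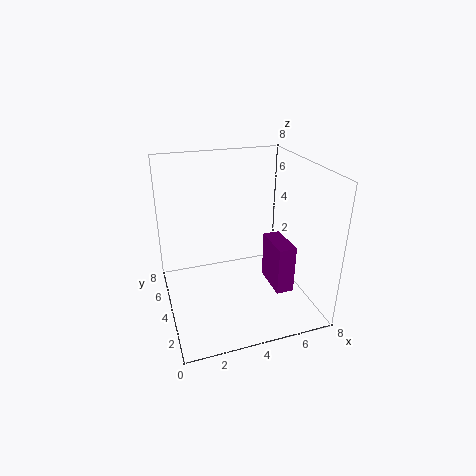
x = 5.75
y = 2.25
z = 1
w = 1
h = 2.75
c = 'purple'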